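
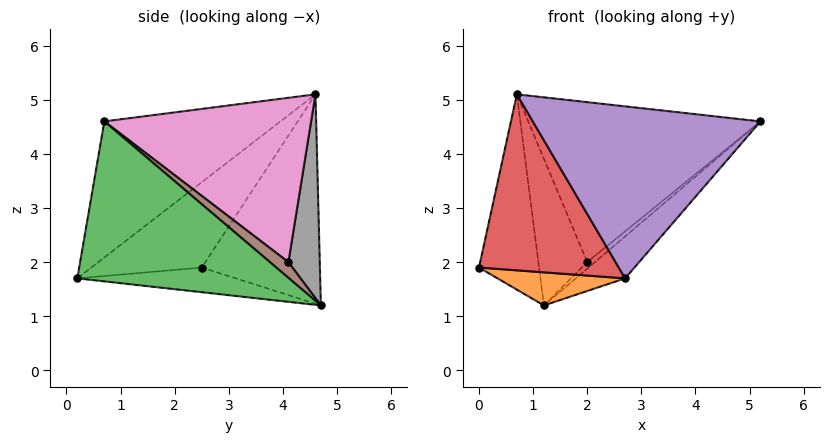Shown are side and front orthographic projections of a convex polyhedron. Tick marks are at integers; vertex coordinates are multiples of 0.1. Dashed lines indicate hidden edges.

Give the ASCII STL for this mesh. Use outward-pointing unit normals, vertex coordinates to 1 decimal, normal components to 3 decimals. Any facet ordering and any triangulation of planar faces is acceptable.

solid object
 facet normal -0.887 0.451 -0.102
  outer loop
   vertex 0.7 4.6 5.1
   vertex 1.2 4.7 1.2
   vertex 0.0 2.5 1.9
  endloop
 endfacet
 facet normal -0.226 -0.182 -0.957
  outer loop
   vertex 2.7 0.2 1.7
   vertex 0.0 2.5 1.9
   vertex 1.2 4.7 1.2
  endloop
 endfacet
 facet normal 0.732 0.171 -0.660
  outer loop
   vertex 2.7 0.2 1.7
   vertex 1.2 4.7 1.2
   vertex 5.2 0.7 4.6
  endloop
 endfacet
 facet normal -0.520 -0.658 0.545
  outer loop
   vertex 2.7 0.2 1.7
   vertex 0.7 4.6 5.1
   vertex 0.0 2.5 1.9
  endloop
 endfacet
 facet normal -0.510 -0.659 0.553
  outer loop
   vertex 2.7 0.2 1.7
   vertex 5.2 0.7 4.6
   vertex 0.7 4.6 5.1
  endloop
 endfacet
 facet normal 0.779 0.322 -0.537
  outer loop
   vertex 2.0 4.1 2.0
   vertex 5.2 0.7 4.6
   vertex 1.2 4.7 1.2
  endloop
 endfacet
 facet normal 0.657 0.738 0.156
  outer loop
   vertex 2.0 4.1 2.0
   vertex 0.7 4.6 5.1
   vertex 5.2 0.7 4.6
  endloop
 endfacet
 facet normal 0.538 0.838 0.090
  outer loop
   vertex 2.0 4.1 2.0
   vertex 1.2 4.7 1.2
   vertex 0.7 4.6 5.1
  endloop
 endfacet
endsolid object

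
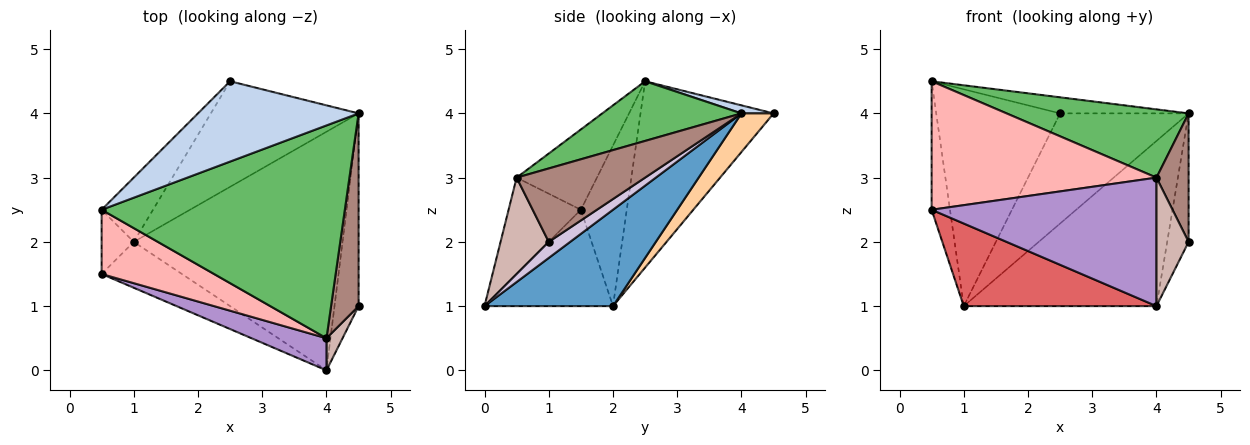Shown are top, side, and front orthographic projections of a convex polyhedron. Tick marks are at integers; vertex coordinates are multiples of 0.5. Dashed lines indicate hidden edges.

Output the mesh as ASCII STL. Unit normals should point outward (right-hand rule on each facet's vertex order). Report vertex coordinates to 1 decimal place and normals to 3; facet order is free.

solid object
 facet normal 0.355 0.532 -0.769
  outer loop
   vertex 1.0 2.0 1.0
   vertex 4.5 4.0 4.0
   vertex 4.0 0.0 1.0
  endloop
 endfacet
 facet normal 0.049 0.196 0.979
  outer loop
   vertex 2.5 4.5 4.0
   vertex 0.5 2.5 4.5
   vertex 4.5 4.0 4.0
  endloop
 endfacet
 facet normal -0.717 0.668 -0.198
  outer loop
   vertex 2.5 4.5 4.0
   vertex 1.0 2.0 1.0
   vertex 0.5 2.5 4.5
  endloop
 endfacet
 facet normal 0.178 0.711 -0.681
  outer loop
   vertex 2.5 4.5 4.0
   vertex 4.5 4.0 4.0
   vertex 1.0 2.0 1.0
  endloop
 endfacet
 facet normal 0.227 -0.297 0.927
  outer loop
   vertex 4.0 0.5 3.0
   vertex 4.5 4.0 4.0
   vertex 0.5 2.5 4.5
  endloop
 endfacet
 facet normal -0.913 0.365 -0.183
  outer loop
   vertex 0.5 1.5 2.5
   vertex 0.5 2.5 4.5
   vertex 1.0 2.0 1.0
  endloop
 endfacet
 facet normal -0.504 -0.755 -0.420
  outer loop
   vertex 0.5 1.5 2.5
   vertex 1.0 2.0 1.0
   vertex 4.0 0.0 1.0
  endloop
 endfacet
 facet normal -0.304 -0.852 0.426
  outer loop
   vertex 0.5 1.5 2.5
   vertex 4.0 0.5 3.0
   vertex 0.5 2.5 4.5
  endloop
 endfacet
 facet normal -0.298 -0.926 0.232
  outer loop
   vertex 0.5 1.5 2.5
   vertex 4.0 0.0 1.0
   vertex 4.0 0.5 3.0
  endloop
 endfacet
 facet normal 0.485 0.485 -0.728
  outer loop
   vertex 4.5 1.0 2.0
   vertex 4.0 0.0 1.0
   vertex 4.5 4.0 4.0
  endloop
 endfacet
 facet normal 0.912 -0.228 0.342
  outer loop
   vertex 4.5 1.0 2.0
   vertex 4.5 4.0 4.0
   vertex 4.0 0.5 3.0
  endloop
 endfacet
 facet normal 0.824 -0.549 0.137
  outer loop
   vertex 4.5 1.0 2.0
   vertex 4.0 0.5 3.0
   vertex 4.0 0.0 1.0
  endloop
 endfacet
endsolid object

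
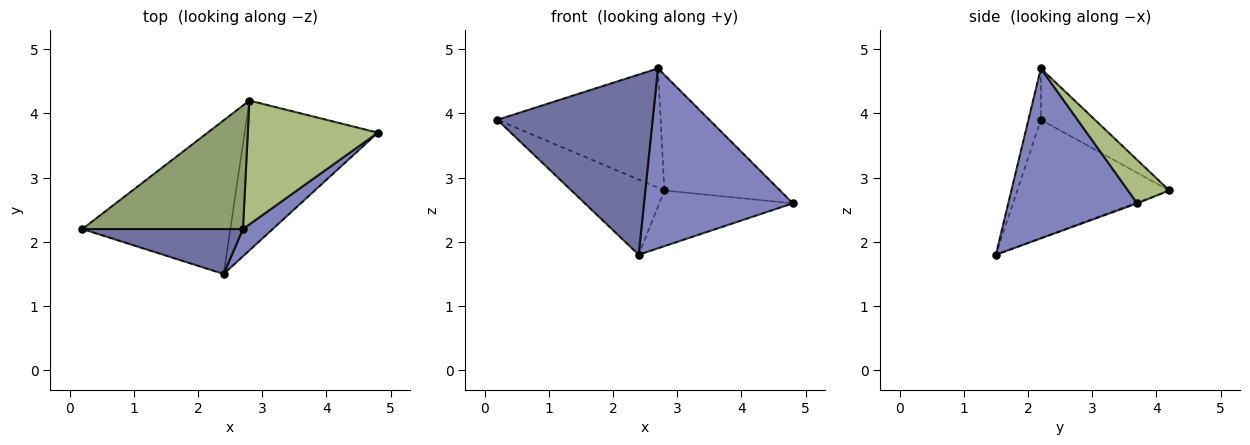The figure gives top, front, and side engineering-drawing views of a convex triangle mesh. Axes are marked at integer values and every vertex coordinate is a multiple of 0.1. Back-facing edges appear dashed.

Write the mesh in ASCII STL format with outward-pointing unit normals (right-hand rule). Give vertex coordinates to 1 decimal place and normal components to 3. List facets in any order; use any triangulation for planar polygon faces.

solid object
 facet normal -0.077 -0.967 0.241
  outer loop
   vertex 2.7 2.2 4.7
   vertex 0.2 2.2 3.9
   vertex 2.4 1.5 1.8
  endloop
 endfacet
 facet normal 0.650 -0.751 0.114
  outer loop
   vertex 2.7 2.2 4.7
   vertex 2.4 1.5 1.8
   vertex 4.8 3.7 2.6
  endloop
 endfacet
 facet normal -0.583 0.357 -0.730
  outer loop
   vertex 2.8 4.2 2.8
   vertex 2.4 1.5 1.8
   vertex 0.2 2.2 3.9
  endloop
 endfacet
 facet normal -0.007 0.348 -0.937
  outer loop
   vertex 2.8 4.2 2.8
   vertex 4.8 3.7 2.6
   vertex 2.4 1.5 1.8
  endloop
 endfacet
 facet normal -0.224 0.677 0.701
  outer loop
   vertex 2.8 4.2 2.8
   vertex 0.2 2.2 3.9
   vertex 2.7 2.2 4.7
  endloop
 endfacet
 facet normal 0.237 0.663 0.710
  outer loop
   vertex 2.8 4.2 2.8
   vertex 2.7 2.2 4.7
   vertex 4.8 3.7 2.6
  endloop
 endfacet
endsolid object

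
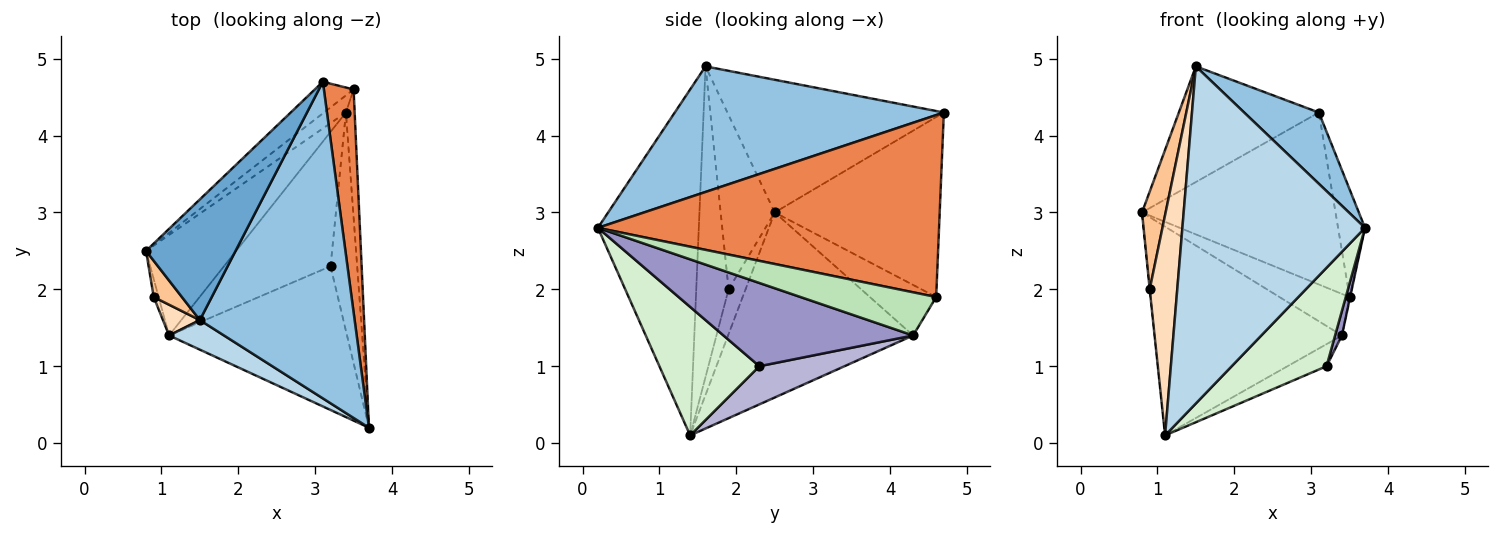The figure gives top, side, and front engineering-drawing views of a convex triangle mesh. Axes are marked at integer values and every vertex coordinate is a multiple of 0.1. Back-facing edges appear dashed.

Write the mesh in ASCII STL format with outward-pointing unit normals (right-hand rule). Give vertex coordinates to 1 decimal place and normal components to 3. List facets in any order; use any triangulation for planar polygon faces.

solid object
 facet normal -0.731 0.472 0.493
  outer loop
   vertex 1.5 1.6 4.9
   vertex 3.1 4.7 4.3
   vertex 0.8 2.5 3.0
  endloop
 endfacet
 facet normal 0.621 -0.172 0.765
  outer loop
   vertex 1.5 1.6 4.9
   vertex 3.7 0.2 2.8
   vertex 3.1 4.7 4.3
  endloop
 endfacet
 facet normal -0.482 -0.873 0.077
  outer loop
   vertex 1.5 1.6 4.9
   vertex 1.1 1.4 0.1
   vertex 3.7 0.2 2.8
  endloop
 endfacet
 facet normal -0.643 0.754 -0.138
  outer loop
   vertex 3.5 4.6 1.9
   vertex 0.8 2.5 3.0
   vertex 3.1 4.7 4.3
  endloop
 endfacet
 facet normal 0.984 0.078 0.161
  outer loop
   vertex 3.5 4.6 1.9
   vertex 3.1 4.7 4.3
   vertex 3.7 0.2 2.8
  endloop
 endfacet
 facet normal -0.994 0.016 -0.109
  outer loop
   vertex 0.9 1.9 2.0
   vertex 0.8 2.5 3.0
   vertex 1.1 1.4 0.1
  endloop
 endfacet
 facet normal -0.907 -0.396 0.147
  outer loop
   vertex 0.9 1.9 2.0
   vertex 1.5 1.6 4.9
   vertex 0.8 2.5 3.0
  endloop
 endfacet
 facet normal -0.758 -0.646 0.090
  outer loop
   vertex 0.9 1.9 2.0
   vertex 1.1 1.4 0.1
   vertex 1.5 1.6 4.9
  endloop
 endfacet
 facet normal -0.665 0.673 -0.324
  outer loop
   vertex 3.4 4.3 1.4
   vertex 1.1 1.4 0.1
   vertex 0.8 2.5 3.0
  endloop
 endfacet
 facet normal -0.658 0.696 -0.286
  outer loop
   vertex 3.4 4.3 1.4
   vertex 0.8 2.5 3.0
   vertex 3.5 4.6 1.9
  endloop
 endfacet
 facet normal 0.980 0.004 -0.198
  outer loop
   vertex 3.4 4.3 1.4
   vertex 3.5 4.6 1.9
   vertex 3.7 0.2 2.8
  endloop
 endfacet
 facet normal 0.512 -0.486 -0.709
  outer loop
   vertex 3.2 2.3 1.0
   vertex 3.7 0.2 2.8
   vertex 1.1 1.4 0.1
  endloop
 endfacet
 facet normal 0.952 -0.034 -0.304
  outer loop
   vertex 3.2 2.3 1.0
   vertex 3.4 4.3 1.4
   vertex 3.7 0.2 2.8
  endloop
 endfacet
 facet normal 0.333 0.153 -0.930
  outer loop
   vertex 3.2 2.3 1.0
   vertex 1.1 1.4 0.1
   vertex 3.4 4.3 1.4
  endloop
 endfacet
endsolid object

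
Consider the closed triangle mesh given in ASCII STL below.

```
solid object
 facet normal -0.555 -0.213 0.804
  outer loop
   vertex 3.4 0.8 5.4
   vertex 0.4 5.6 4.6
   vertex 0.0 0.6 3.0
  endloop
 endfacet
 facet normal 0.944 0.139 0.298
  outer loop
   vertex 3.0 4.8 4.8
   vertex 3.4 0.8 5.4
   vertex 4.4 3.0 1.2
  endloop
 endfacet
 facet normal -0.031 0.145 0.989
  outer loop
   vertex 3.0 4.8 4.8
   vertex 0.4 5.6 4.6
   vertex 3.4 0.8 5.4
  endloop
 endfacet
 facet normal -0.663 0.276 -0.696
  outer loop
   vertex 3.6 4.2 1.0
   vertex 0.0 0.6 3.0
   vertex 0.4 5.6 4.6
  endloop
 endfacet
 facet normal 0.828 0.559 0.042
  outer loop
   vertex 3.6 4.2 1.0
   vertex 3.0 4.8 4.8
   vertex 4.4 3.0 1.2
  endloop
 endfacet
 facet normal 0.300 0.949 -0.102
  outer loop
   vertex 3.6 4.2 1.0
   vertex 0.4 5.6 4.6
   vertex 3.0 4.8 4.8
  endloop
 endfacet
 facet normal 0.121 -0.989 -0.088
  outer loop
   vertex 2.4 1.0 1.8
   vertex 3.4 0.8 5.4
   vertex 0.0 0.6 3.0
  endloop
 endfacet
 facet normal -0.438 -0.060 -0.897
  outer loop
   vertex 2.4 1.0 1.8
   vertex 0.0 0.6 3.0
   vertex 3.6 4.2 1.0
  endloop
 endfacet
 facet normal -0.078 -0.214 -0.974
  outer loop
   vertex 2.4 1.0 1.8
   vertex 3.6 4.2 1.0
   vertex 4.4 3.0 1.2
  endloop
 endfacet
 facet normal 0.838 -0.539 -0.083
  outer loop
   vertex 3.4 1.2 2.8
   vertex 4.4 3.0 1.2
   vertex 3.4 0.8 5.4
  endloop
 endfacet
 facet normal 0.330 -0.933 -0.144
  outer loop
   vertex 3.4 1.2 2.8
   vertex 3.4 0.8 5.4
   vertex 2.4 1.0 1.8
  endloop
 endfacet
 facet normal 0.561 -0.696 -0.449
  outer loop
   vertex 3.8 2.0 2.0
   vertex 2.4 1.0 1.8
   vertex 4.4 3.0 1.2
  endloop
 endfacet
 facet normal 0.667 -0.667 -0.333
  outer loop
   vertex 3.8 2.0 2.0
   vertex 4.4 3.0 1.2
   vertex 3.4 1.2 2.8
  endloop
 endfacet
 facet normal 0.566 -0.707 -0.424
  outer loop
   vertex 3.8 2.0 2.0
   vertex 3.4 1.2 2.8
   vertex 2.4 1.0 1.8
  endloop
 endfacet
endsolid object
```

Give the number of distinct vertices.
9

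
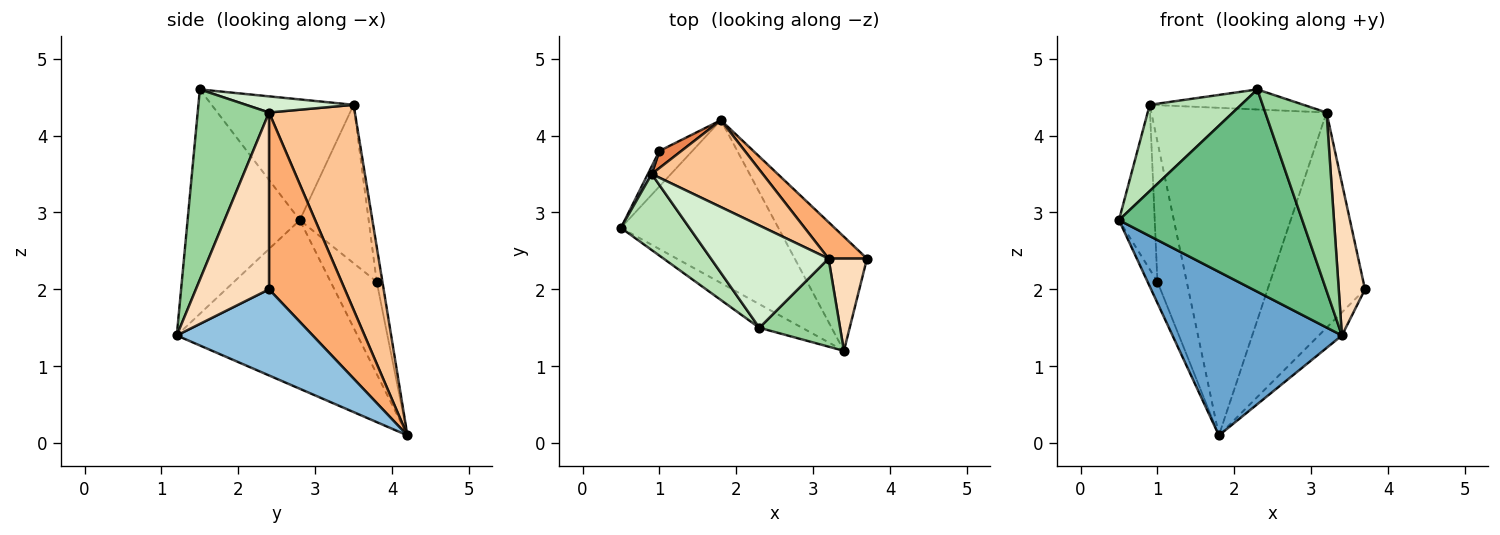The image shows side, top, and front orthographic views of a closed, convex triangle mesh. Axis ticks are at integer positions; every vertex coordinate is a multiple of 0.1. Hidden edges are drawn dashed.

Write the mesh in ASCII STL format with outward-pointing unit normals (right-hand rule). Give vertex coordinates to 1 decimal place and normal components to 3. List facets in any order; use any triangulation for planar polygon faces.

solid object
 facet normal -0.603 -0.565 -0.563
  outer loop
   vertex 3.4 1.2 1.4
   vertex 0.5 2.8 2.9
   vertex 1.8 4.2 0.1
  endloop
 endfacet
 facet normal 0.760 0.129 -0.638
  outer loop
   vertex 3.4 1.2 1.4
   vertex 1.8 4.2 0.1
   vertex 3.7 2.4 2.0
  endloop
 endfacet
 facet normal -0.923 0.198 -0.330
  outer loop
   vertex 1.0 3.8 2.1
   vertex 1.8 4.2 0.1
   vertex 0.5 2.8 2.9
  endloop
 endfacet
 facet normal -0.887 0.461 0.022
  outer loop
   vertex 1.0 3.8 2.1
   vertex 0.5 2.8 2.9
   vertex 0.9 3.5 4.4
  endloop
 endfacet
 facet normal -0.190 0.975 0.119
  outer loop
   vertex 1.0 3.8 2.1
   vertex 0.9 3.5 4.4
   vertex 1.8 4.2 0.1
  endloop
 endfacet
 facet normal 0.609 0.782 0.132
  outer loop
   vertex 3.2 2.4 4.3
   vertex 3.7 2.4 2.0
   vertex 1.8 4.2 0.1
  endloop
 endfacet
 facet normal 0.428 0.874 0.232
  outer loop
   vertex 3.2 2.4 4.3
   vertex 1.8 4.2 0.1
   vertex 0.9 3.5 4.4
  endloop
 endfacet
 facet normal 0.922 -0.331 0.200
  outer loop
   vertex 3.2 2.4 4.3
   vertex 3.4 1.2 1.4
   vertex 3.7 2.4 2.0
  endloop
 endfacet
 facet normal -0.519 -0.849 -0.099
  outer loop
   vertex 2.3 1.5 4.6
   vertex 0.5 2.8 2.9
   vertex 3.4 1.2 1.4
  endloop
 endfacet
 facet normal 0.722 -0.620 0.306
  outer loop
   vertex 2.3 1.5 4.6
   vertex 3.4 1.2 1.4
   vertex 3.2 2.4 4.3
  endloop
 endfacet
 facet normal -0.759 -0.488 0.430
  outer loop
   vertex 2.3 1.5 4.6
   vertex 0.9 3.5 4.4
   vertex 0.5 2.8 2.9
  endloop
 endfacet
 facet normal 0.133 0.191 0.973
  outer loop
   vertex 2.3 1.5 4.6
   vertex 3.2 2.4 4.3
   vertex 0.9 3.5 4.4
  endloop
 endfacet
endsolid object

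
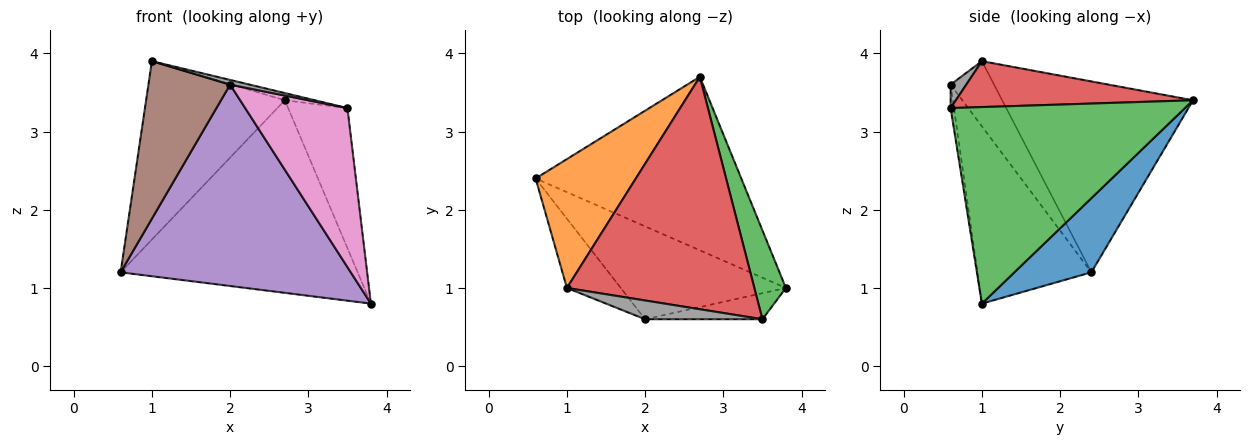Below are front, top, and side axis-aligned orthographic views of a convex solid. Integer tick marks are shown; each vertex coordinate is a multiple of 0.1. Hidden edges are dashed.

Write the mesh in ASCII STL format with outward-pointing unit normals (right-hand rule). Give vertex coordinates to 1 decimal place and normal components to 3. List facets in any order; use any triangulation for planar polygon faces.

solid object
 facet normal 0.235 0.722 -0.651
  outer loop
   vertex 2.7 3.7 3.4
   vertex 3.8 1.0 0.8
   vertex 0.6 2.4 1.2
  endloop
 endfacet
 facet normal -0.745 0.541 0.391
  outer loop
   vertex 1.0 1.0 3.9
   vertex 2.7 3.7 3.4
   vertex 0.6 2.4 1.2
  endloop
 endfacet
 facet normal 0.958 0.242 0.154
  outer loop
   vertex 3.5 0.6 3.3
   vertex 3.8 1.0 0.8
   vertex 2.7 3.7 3.4
  endloop
 endfacet
 facet normal 0.238 0.030 0.971
  outer loop
   vertex 3.5 0.6 3.3
   vertex 2.7 3.7 3.4
   vertex 1.0 1.0 3.9
  endloop
 endfacet
 facet normal -0.410 -0.828 -0.382
  outer loop
   vertex 2.0 0.6 3.6
   vertex 0.6 2.4 1.2
   vertex 3.8 1.0 0.8
  endloop
 endfacet
 facet normal -0.438 -0.823 -0.362
  outer loop
   vertex 2.0 0.6 3.6
   vertex 1.0 1.0 3.9
   vertex 0.6 2.4 1.2
  endloop
 endfacet
 facet normal -0.032 -0.986 -0.162
  outer loop
   vertex 2.0 0.6 3.6
   vertex 3.8 1.0 0.8
   vertex 3.5 0.6 3.3
  endloop
 endfacet
 facet normal 0.190 -0.238 0.952
  outer loop
   vertex 2.0 0.6 3.6
   vertex 3.5 0.6 3.3
   vertex 1.0 1.0 3.9
  endloop
 endfacet
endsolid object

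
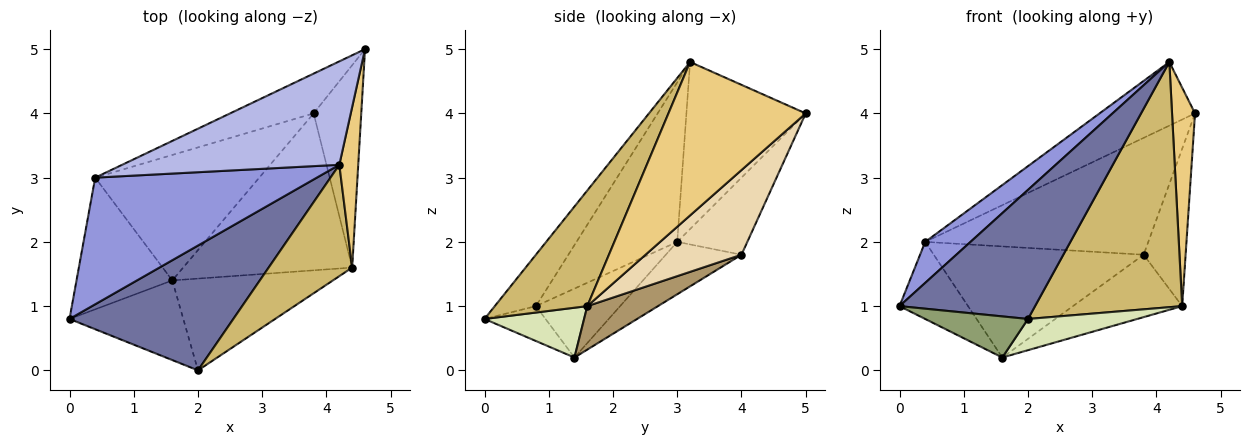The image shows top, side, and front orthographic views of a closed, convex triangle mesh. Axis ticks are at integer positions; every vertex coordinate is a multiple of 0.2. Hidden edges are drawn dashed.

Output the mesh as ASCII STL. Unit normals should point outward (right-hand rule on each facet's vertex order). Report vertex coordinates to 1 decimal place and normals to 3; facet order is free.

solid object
 facet normal -0.213 -0.702 0.679
  outer loop
   vertex 4.2 3.2 4.8
   vertex 0.0 0.8 1.0
   vertex 2.0 0.0 0.8
  endloop
 endfacet
 facet normal -0.285 0.907 -0.309
  outer loop
   vertex 0.4 3.0 2.0
   vertex 4.6 5.0 4.0
   vertex 3.8 4.0 1.8
  endloop
 endfacet
 facet normal -0.565 -0.254 0.785
  outer loop
   vertex 0.4 3.0 2.0
   vertex 0.0 0.8 1.0
   vertex 4.2 3.2 4.8
  endloop
 endfacet
 facet normal -0.548 0.438 0.712
  outer loop
   vertex 0.4 3.0 2.0
   vertex 4.2 3.2 4.8
   vertex 4.6 5.0 4.0
  endloop
 endfacet
 facet normal -0.263 -0.443 -0.857
  outer loop
   vertex 1.6 1.4 0.2
   vertex 2.0 0.0 0.8
   vertex 0.0 0.8 1.0
  endloop
 endfacet
 facet normal -0.528 0.429 -0.733
  outer loop
   vertex 1.6 1.4 0.2
   vertex 0.0 0.8 1.0
   vertex 0.4 3.0 2.0
  endloop
 endfacet
 facet normal -0.232 0.645 -0.728
  outer loop
   vertex 1.6 1.4 0.2
   vertex 0.4 3.0 2.0
   vertex 3.8 4.0 1.8
  endloop
 endfacet
 facet normal 0.282 -0.309 -0.908
  outer loop
   vertex 4.4 1.6 1.0
   vertex 2.0 0.0 0.8
   vertex 1.6 1.4 0.2
  endloop
 endfacet
 facet normal 0.233 0.359 -0.904
  outer loop
   vertex 4.4 1.6 1.0
   vertex 1.6 1.4 0.2
   vertex 3.8 4.0 1.8
  endloop
 endfacet
 facet normal 0.497 -0.790 0.359
  outer loop
   vertex 4.4 1.6 1.0
   vertex 4.2 3.2 4.8
   vertex 2.0 0.0 0.8
  endloop
 endfacet
 facet normal 0.979 -0.164 0.121
  outer loop
   vertex 4.4 1.6 1.0
   vertex 4.6 5.0 4.0
   vertex 4.2 3.2 4.8
  endloop
 endfacet
 facet normal 0.814 0.356 -0.458
  outer loop
   vertex 4.4 1.6 1.0
   vertex 3.8 4.0 1.8
   vertex 4.6 5.0 4.0
  endloop
 endfacet
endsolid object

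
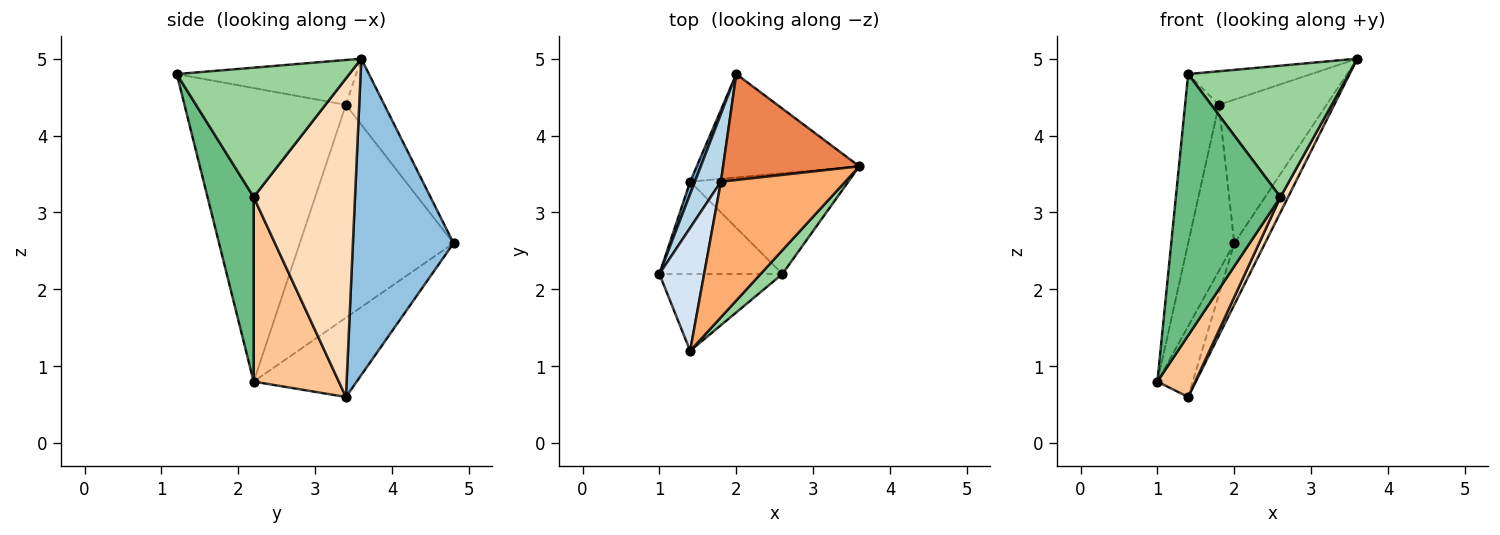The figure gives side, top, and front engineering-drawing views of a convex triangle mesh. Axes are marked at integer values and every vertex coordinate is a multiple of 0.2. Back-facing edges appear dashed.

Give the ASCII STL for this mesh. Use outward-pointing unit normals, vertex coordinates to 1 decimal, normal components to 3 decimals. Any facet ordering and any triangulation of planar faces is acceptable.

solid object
 facet normal -0.944 0.324 0.056
  outer loop
   vertex 1.4 3.4 0.6
   vertex 1.0 2.2 0.8
   vertex 2.0 4.8 2.6
  endloop
 endfacet
 facet normal 0.858 0.262 -0.441
  outer loop
   vertex 1.4 3.4 0.6
   vertex 2.0 4.8 2.6
   vertex 3.6 3.6 5.0
  endloop
 endfacet
 facet normal -0.951 0.285 0.116
  outer loop
   vertex 1.8 3.4 4.4
   vertex 2.0 4.8 2.6
   vertex 1.0 2.2 0.8
  endloop
 endfacet
 facet normal -0.968 0.203 0.148
  outer loop
   vertex 1.8 3.4 4.4
   vertex 1.0 2.2 0.8
   vertex 1.4 1.2 4.8
  endloop
 endfacet
 facet normal -0.276 0.773 0.571
  outer loop
   vertex 1.8 3.4 4.4
   vertex 3.6 3.6 5.0
   vertex 2.0 4.8 2.6
  endloop
 endfacet
 facet normal -0.331 0.227 0.916
  outer loop
   vertex 1.8 3.4 4.4
   vertex 1.4 1.2 4.8
   vertex 3.6 3.6 5.0
  endloop
 endfacet
 facet normal 0.780 -0.347 -0.520
  outer loop
   vertex 2.6 2.2 3.2
   vertex 1.0 2.2 0.8
   vertex 1.4 3.4 0.6
  endloop
 endfacet
 facet normal 0.894 -0.068 -0.444
  outer loop
   vertex 2.6 2.2 3.2
   vertex 1.4 3.4 0.6
   vertex 3.6 3.6 5.0
  endloop
 endfacet
 facet normal 0.390 -0.883 -0.260
  outer loop
   vertex 2.6 2.2 3.2
   vertex 1.4 1.2 4.8
   vertex 1.0 2.2 0.8
  endloop
 endfacet
 facet normal 0.727 -0.676 0.122
  outer loop
   vertex 2.6 2.2 3.2
   vertex 3.6 3.6 5.0
   vertex 1.4 1.2 4.8
  endloop
 endfacet
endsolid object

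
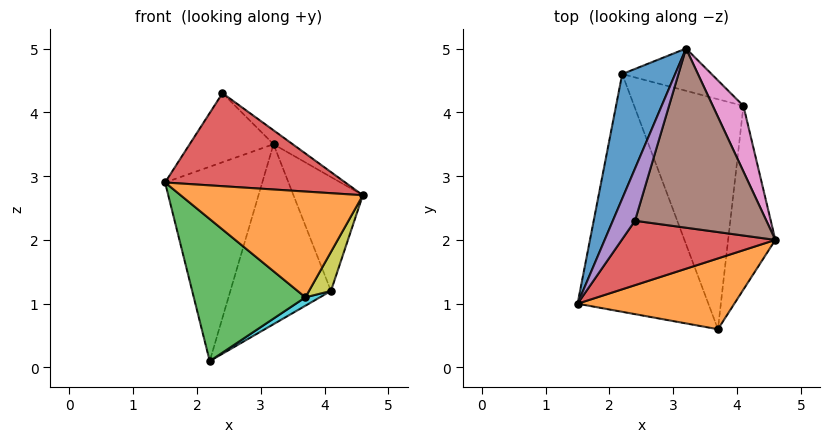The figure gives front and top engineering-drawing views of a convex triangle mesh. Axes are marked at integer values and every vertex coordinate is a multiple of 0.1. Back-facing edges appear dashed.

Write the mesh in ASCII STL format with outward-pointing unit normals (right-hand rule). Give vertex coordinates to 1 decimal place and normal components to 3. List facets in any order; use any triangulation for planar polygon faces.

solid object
 facet normal -0.908 0.352 0.226
  outer loop
   vertex 2.2 4.6 0.1
   vertex 1.5 1.0 2.9
   vertex 3.2 5.0 3.5
  endloop
 endfacet
 facet normal 0.291 -0.795 0.532
  outer loop
   vertex 3.7 0.6 1.1
   vertex 4.6 2.0 2.7
   vertex 1.5 1.0 2.9
  endloop
 endfacet
 facet normal -0.623 -0.401 -0.672
  outer loop
   vertex 3.7 0.6 1.1
   vertex 1.5 1.0 2.9
   vertex 2.2 4.6 0.1
  endloop
 endfacet
 facet normal 0.289 -0.787 0.545
  outer loop
   vertex 2.4 2.3 4.3
   vertex 1.5 1.0 2.9
   vertex 4.6 2.0 2.7
  endloop
 endfacet
 facet normal -0.902 0.344 0.260
  outer loop
   vertex 2.4 2.3 4.3
   vertex 3.2 5.0 3.5
   vertex 1.5 1.0 2.9
  endloop
 endfacet
 facet normal 0.593 0.062 0.803
  outer loop
   vertex 2.4 2.3 4.3
   vertex 4.6 2.0 2.7
   vertex 3.2 5.0 3.5
  endloop
 endfacet
 facet normal 0.906 0.367 0.211
  outer loop
   vertex 4.1 4.1 1.2
   vertex 3.2 5.0 3.5
   vertex 4.6 2.0 2.7
  endloop
 endfacet
 facet normal 0.362 0.907 -0.213
  outer loop
   vertex 4.1 4.1 1.2
   vertex 2.2 4.6 0.1
   vertex 3.2 5.0 3.5
  endloop
 endfacet
 facet normal 0.900 -0.091 -0.427
  outer loop
   vertex 4.1 4.1 1.2
   vertex 4.6 2.0 2.7
   vertex 3.7 0.6 1.1
  endloop
 endfacet
 facet normal 0.495 -0.032 -0.869
  outer loop
   vertex 4.1 4.1 1.2
   vertex 3.7 0.6 1.1
   vertex 2.2 4.6 0.1
  endloop
 endfacet
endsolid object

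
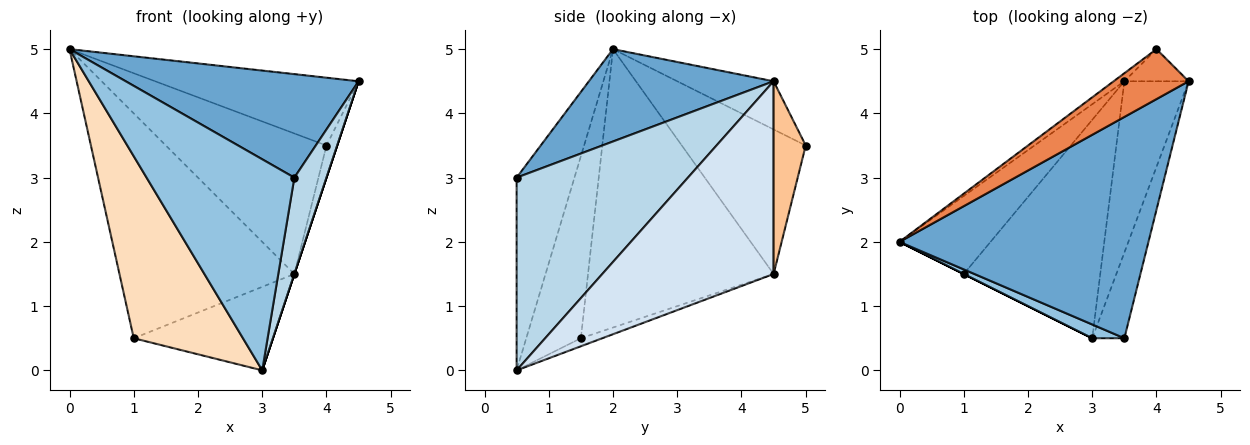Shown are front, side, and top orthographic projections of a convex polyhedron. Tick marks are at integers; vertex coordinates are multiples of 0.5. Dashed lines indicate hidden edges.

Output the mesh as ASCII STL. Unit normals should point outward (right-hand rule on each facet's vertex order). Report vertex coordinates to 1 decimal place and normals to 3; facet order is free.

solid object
 facet normal 0.319 -0.402 0.859
  outer loop
   vertex 3.5 0.5 3.0
   vertex 4.5 4.5 4.5
   vertex 0.0 2.0 5.0
  endloop
 endfacet
 facet normal -0.364 -0.930 0.061
  outer loop
   vertex 3.0 0.5 0.0
   vertex 3.5 0.5 3.0
   vertex 0.0 2.0 5.0
  endloop
 endfacet
 facet normal 0.970 -0.182 -0.162
  outer loop
   vertex 3.0 0.5 0.0
   vertex 4.5 4.5 4.5
   vertex 3.5 0.5 3.0
  endloop
 endfacet
 facet normal 0.949 0.000 -0.316
  outer loop
   vertex 3.5 4.5 1.5
   vertex 4.5 4.5 4.5
   vertex 3.0 0.5 0.0
  endloop
 endfacet
 facet normal -0.356 0.752 0.554
  outer loop
   vertex 4.0 5.0 3.5
   vertex 0.0 2.0 5.0
   vertex 4.5 4.5 4.5
  endloop
 endfacet
 facet normal -0.610 0.791 -0.045
  outer loop
   vertex 4.0 5.0 3.5
   vertex 3.5 4.5 1.5
   vertex 0.0 2.0 5.0
  endloop
 endfacet
 facet normal 0.905 0.302 -0.302
  outer loop
   vertex 4.0 5.0 3.5
   vertex 4.5 4.5 4.5
   vertex 3.5 4.5 1.5
  endloop
 endfacet
 facet normal -0.447 -0.894 0.000
  outer loop
   vertex 1.0 1.5 0.5
   vertex 3.0 0.5 0.0
   vertex 0.0 2.0 5.0
  endloop
 endfacet
 facet normal -0.708 0.667 -0.231
  outer loop
   vertex 1.0 1.5 0.5
   vertex 0.0 2.0 5.0
   vertex 3.5 4.5 1.5
  endloop
 endfacet
 facet normal -0.055 0.357 -0.933
  outer loop
   vertex 1.0 1.5 0.5
   vertex 3.5 4.5 1.5
   vertex 3.0 0.5 0.0
  endloop
 endfacet
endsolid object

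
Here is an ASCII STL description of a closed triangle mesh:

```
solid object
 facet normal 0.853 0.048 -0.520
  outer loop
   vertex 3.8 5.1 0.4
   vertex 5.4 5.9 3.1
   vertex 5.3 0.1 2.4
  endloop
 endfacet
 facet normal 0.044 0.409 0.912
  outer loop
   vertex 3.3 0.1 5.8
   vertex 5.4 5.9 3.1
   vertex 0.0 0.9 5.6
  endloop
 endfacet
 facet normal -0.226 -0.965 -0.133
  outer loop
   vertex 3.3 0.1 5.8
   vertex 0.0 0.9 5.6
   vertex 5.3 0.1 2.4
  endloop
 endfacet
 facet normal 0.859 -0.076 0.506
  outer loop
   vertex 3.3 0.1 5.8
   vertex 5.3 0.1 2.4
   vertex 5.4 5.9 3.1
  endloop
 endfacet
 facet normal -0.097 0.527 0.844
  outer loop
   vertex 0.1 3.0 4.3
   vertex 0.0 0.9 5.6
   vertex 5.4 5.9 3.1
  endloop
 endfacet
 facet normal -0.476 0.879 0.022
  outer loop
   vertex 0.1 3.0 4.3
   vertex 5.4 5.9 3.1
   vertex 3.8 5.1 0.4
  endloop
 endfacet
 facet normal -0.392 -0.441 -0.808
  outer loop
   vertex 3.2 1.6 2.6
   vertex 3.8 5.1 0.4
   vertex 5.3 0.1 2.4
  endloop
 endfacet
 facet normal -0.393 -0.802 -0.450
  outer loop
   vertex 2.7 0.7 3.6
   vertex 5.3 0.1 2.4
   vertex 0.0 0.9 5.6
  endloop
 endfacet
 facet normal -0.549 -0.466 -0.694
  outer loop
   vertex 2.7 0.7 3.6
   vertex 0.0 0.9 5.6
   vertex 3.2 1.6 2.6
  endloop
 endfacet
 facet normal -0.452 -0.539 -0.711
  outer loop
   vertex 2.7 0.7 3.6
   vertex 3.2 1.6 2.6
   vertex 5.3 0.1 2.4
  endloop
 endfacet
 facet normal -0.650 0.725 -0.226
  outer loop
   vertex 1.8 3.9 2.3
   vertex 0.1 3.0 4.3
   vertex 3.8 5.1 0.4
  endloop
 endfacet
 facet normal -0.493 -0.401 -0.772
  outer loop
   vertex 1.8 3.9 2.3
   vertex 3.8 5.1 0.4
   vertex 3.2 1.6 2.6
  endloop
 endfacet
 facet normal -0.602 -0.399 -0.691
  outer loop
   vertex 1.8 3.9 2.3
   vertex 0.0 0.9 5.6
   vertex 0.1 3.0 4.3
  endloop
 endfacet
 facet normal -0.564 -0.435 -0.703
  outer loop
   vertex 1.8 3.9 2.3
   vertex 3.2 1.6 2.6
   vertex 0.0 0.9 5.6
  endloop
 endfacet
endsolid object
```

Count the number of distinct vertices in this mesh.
9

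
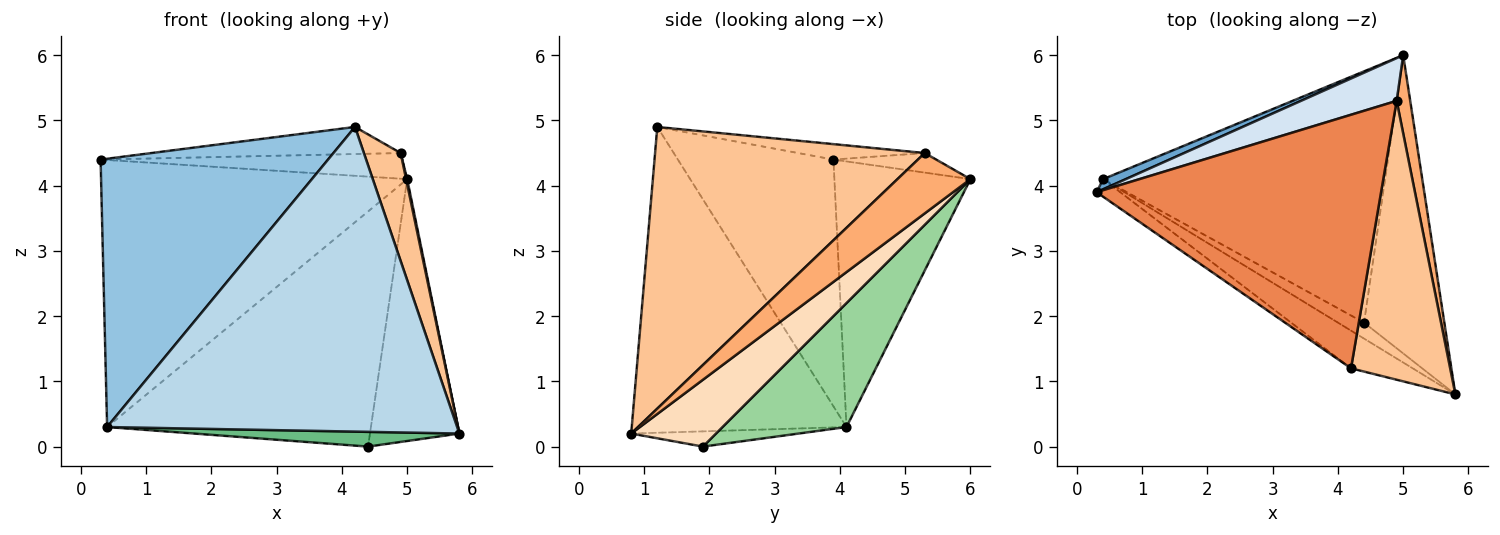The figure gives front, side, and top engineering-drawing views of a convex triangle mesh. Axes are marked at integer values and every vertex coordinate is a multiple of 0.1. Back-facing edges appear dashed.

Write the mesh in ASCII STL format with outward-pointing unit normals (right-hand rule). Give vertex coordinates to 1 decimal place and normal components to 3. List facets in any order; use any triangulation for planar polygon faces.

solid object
 facet normal -0.406 0.913 0.035
  outer loop
   vertex 0.4 4.1 0.3
   vertex 0.3 3.9 4.4
   vertex 5.0 6.0 4.1
  endloop
 endfacet
 facet normal -0.564 -0.824 -0.054
  outer loop
   vertex 0.4 4.1 0.3
   vertex 4.2 1.2 4.9
   vertex 0.3 3.9 4.4
  endloop
 endfacet
 facet normal -0.520 -0.848 -0.105
  outer loop
   vertex 0.4 4.1 0.3
   vertex 5.8 0.8 0.2
   vertex 4.2 1.2 4.9
  endloop
 endfacet
 facet normal -0.173 0.507 0.844
  outer loop
   vertex 4.9 5.3 4.5
   vertex 5.0 6.0 4.1
   vertex 0.3 3.9 4.4
  endloop
 endfacet
 facet normal -0.054 0.106 0.993
  outer loop
   vertex 4.9 5.3 4.5
   vertex 0.3 3.9 4.4
   vertex 4.2 1.2 4.9
  endloop
 endfacet
 facet normal 0.976 -0.014 0.219
  outer loop
   vertex 4.9 5.3 4.5
   vertex 5.8 0.8 0.2
   vertex 5.0 6.0 4.1
  endloop
 endfacet
 facet normal 0.936 -0.128 0.329
  outer loop
   vertex 4.9 5.3 4.5
   vertex 4.2 1.2 4.9
   vertex 5.8 0.8 0.2
  endloop
 endfacet
 facet normal 0.530 0.559 -0.637
  outer loop
   vertex 4.4 1.9 0.0
   vertex 5.0 6.0 4.1
   vertex 5.8 0.8 0.2
  endloop
 endfacet
 facet normal -0.394 -0.624 -0.675
  outer loop
   vertex 4.4 1.9 0.0
   vertex 5.8 0.8 0.2
   vertex 0.4 4.1 0.3
  endloop
 endfacet
 facet normal 0.306 0.651 -0.695
  outer loop
   vertex 4.4 1.9 0.0
   vertex 0.4 4.1 0.3
   vertex 5.0 6.0 4.1
  endloop
 endfacet
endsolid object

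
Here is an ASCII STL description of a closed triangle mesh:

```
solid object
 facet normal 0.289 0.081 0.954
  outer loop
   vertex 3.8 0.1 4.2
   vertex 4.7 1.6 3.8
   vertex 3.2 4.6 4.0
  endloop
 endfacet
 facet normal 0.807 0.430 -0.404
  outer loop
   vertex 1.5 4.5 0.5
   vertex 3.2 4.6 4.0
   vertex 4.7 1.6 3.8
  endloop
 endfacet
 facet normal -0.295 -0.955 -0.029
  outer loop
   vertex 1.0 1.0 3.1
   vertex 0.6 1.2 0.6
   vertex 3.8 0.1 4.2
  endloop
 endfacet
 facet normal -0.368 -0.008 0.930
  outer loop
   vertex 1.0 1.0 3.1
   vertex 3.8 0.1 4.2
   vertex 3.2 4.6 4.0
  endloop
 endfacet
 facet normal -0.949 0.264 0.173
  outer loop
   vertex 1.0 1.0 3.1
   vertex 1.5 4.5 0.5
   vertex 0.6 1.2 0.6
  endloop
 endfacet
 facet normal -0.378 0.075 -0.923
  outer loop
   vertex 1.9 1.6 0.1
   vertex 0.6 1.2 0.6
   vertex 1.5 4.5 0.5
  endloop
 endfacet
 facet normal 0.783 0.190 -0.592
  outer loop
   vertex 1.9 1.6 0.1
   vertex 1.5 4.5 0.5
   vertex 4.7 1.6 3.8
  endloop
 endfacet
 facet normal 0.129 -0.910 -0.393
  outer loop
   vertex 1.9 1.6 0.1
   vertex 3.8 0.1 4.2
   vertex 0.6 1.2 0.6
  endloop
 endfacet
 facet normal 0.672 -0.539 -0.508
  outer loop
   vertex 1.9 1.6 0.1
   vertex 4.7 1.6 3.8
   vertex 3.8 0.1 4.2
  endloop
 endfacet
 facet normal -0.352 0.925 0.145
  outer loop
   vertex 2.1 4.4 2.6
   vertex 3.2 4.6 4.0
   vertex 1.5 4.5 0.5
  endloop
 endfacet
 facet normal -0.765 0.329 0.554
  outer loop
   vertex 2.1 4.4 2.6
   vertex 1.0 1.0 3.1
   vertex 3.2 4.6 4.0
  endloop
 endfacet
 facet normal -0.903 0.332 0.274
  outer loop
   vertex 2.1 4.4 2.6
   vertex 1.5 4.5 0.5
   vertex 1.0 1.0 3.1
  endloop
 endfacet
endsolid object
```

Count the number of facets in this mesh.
12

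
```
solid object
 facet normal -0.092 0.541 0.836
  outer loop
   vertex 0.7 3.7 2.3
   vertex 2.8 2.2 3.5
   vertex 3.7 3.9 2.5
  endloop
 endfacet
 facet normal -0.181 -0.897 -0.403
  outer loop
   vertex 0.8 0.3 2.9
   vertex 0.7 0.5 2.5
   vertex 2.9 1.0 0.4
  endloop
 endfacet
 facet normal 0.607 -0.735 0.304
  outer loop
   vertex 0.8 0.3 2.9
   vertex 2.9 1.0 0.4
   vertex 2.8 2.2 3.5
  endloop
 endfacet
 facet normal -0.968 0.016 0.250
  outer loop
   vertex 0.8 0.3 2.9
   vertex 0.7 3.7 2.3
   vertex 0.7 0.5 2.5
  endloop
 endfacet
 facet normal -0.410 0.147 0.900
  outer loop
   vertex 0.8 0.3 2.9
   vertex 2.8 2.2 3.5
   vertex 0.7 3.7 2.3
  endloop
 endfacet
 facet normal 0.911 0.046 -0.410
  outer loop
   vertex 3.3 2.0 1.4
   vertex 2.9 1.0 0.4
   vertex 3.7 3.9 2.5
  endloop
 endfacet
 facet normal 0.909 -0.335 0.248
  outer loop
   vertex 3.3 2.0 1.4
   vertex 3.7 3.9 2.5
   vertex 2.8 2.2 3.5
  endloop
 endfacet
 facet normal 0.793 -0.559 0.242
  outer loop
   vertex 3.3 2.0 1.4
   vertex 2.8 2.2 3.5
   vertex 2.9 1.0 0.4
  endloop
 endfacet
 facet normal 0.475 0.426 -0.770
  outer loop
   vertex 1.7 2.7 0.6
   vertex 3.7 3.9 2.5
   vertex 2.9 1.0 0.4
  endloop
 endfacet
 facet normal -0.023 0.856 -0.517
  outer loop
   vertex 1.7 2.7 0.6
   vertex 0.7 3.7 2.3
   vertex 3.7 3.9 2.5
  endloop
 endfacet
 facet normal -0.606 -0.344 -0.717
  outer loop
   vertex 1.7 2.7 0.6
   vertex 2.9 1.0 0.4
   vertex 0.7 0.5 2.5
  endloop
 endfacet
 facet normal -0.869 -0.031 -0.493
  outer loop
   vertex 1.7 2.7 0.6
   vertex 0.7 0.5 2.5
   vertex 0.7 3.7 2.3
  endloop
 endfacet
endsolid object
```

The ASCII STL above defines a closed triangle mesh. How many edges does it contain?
18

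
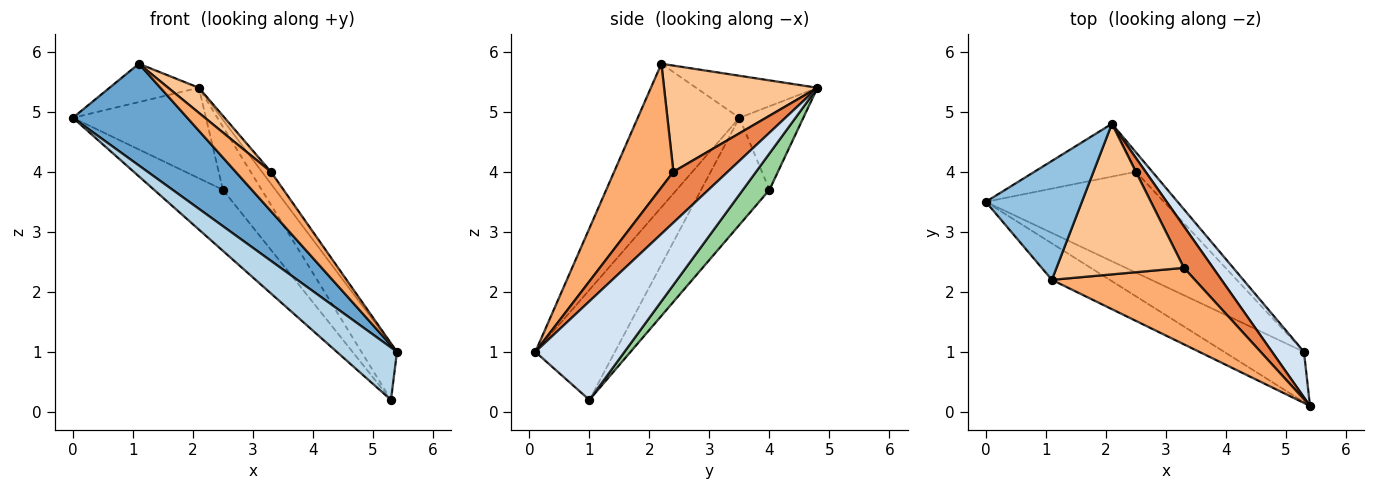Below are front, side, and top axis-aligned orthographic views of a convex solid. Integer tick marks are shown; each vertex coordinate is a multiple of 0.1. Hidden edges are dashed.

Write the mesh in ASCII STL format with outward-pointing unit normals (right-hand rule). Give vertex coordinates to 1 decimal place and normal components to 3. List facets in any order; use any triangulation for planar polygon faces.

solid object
 facet normal -0.642 -0.722 -0.259
  outer loop
   vertex 1.1 2.2 5.8
   vertex 0.0 3.5 4.9
   vertex 5.4 0.1 1.0
  endloop
 endfacet
 facet normal -0.384 0.283 0.879
  outer loop
   vertex 1.1 2.2 5.8
   vertex 2.1 4.8 5.4
   vertex 0.0 3.5 4.9
  endloop
 endfacet
 facet normal -0.690 -0.522 -0.501
  outer loop
   vertex 5.3 1.0 0.2
   vertex 5.4 0.1 1.0
   vertex 0.0 3.5 4.9
  endloop
 endfacet
 facet normal 0.889 0.355 0.288
  outer loop
   vertex 5.3 1.0 0.2
   vertex 2.1 4.8 5.4
   vertex 5.4 0.1 1.0
  endloop
 endfacet
 facet normal 0.859 0.142 0.492
  outer loop
   vertex 3.3 2.4 4.0
   vertex 5.4 0.1 1.0
   vertex 2.1 4.8 5.4
  endloop
 endfacet
 facet normal 0.610 -0.363 0.705
  outer loop
   vertex 3.3 2.4 4.0
   vertex 1.1 2.2 5.8
   vertex 5.4 0.1 1.0
  endloop
 endfacet
 facet normal 0.635 -0.127 0.762
  outer loop
   vertex 3.3 2.4 4.0
   vertex 2.1 4.8 5.4
   vertex 1.1 2.2 5.8
  endloop
 endfacet
 facet normal -0.383 0.798 -0.466
  outer loop
   vertex 2.5 4.0 3.7
   vertex 0.0 3.5 4.9
   vertex 2.1 4.8 5.4
  endloop
 endfacet
 facet normal -0.457 0.461 -0.761
  outer loop
   vertex 2.5 4.0 3.7
   vertex 5.3 1.0 0.2
   vertex 0.0 3.5 4.9
  endloop
 endfacet
 facet normal 0.547 0.800 -0.247
  outer loop
   vertex 2.5 4.0 3.7
   vertex 2.1 4.8 5.4
   vertex 5.3 1.0 0.2
  endloop
 endfacet
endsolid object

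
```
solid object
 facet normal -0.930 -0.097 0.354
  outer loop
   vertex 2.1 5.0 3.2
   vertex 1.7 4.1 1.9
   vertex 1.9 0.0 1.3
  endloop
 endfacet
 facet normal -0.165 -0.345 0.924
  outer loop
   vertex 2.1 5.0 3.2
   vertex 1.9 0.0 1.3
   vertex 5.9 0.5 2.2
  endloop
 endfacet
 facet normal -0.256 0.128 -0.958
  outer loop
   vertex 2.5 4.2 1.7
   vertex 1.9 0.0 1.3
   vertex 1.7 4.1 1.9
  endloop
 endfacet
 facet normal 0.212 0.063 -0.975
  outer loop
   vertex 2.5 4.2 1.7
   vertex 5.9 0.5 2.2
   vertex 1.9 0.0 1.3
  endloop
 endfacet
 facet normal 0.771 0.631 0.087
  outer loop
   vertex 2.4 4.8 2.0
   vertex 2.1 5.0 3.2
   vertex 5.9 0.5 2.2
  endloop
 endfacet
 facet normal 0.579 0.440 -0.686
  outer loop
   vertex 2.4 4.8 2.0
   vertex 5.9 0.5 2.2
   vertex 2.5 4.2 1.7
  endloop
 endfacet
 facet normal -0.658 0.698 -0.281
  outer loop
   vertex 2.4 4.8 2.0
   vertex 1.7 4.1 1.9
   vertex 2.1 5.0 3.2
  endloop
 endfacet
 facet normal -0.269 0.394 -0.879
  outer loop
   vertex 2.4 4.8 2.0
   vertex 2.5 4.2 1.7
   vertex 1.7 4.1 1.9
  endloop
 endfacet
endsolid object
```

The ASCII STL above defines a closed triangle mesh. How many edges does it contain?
12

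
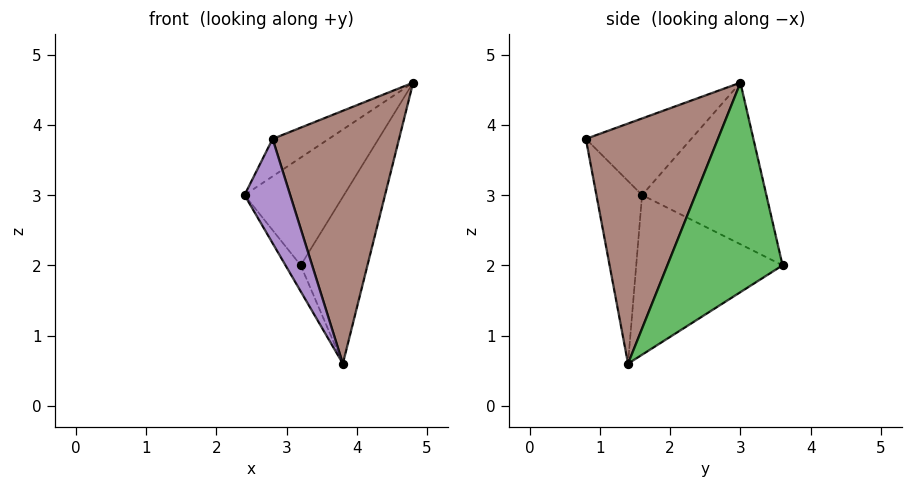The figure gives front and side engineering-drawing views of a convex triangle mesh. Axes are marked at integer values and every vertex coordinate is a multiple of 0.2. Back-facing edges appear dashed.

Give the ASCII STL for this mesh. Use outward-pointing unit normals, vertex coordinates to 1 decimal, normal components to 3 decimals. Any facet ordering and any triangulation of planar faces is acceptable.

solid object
 facet normal -0.662 0.530 0.530
  outer loop
   vertex 3.2 3.6 2.0
   vertex 2.4 1.6 3.0
   vertex 4.8 3.0 4.6
  endloop
 endfacet
 facet normal -0.857 0.089 -0.507
  outer loop
   vertex 3.8 1.4 0.6
   vertex 2.4 1.6 3.0
   vertex 3.2 3.6 2.0
  endloop
 endfacet
 facet normal 0.799 0.463 -0.385
  outer loop
   vertex 3.8 1.4 0.6
   vertex 3.2 3.6 2.0
   vertex 4.8 3.0 4.6
  endloop
 endfacet
 facet normal -0.652 0.348 0.674
  outer loop
   vertex 2.8 0.8 3.8
   vertex 4.8 3.0 4.6
   vertex 2.4 1.6 3.0
  endloop
 endfacet
 facet normal -0.667 -0.667 -0.333
  outer loop
   vertex 2.8 0.8 3.8
   vertex 2.4 1.6 3.0
   vertex 3.8 1.4 0.6
  endloop
 endfacet
 facet normal 0.719 -0.688 0.096
  outer loop
   vertex 2.8 0.8 3.8
   vertex 3.8 1.4 0.6
   vertex 4.8 3.0 4.6
  endloop
 endfacet
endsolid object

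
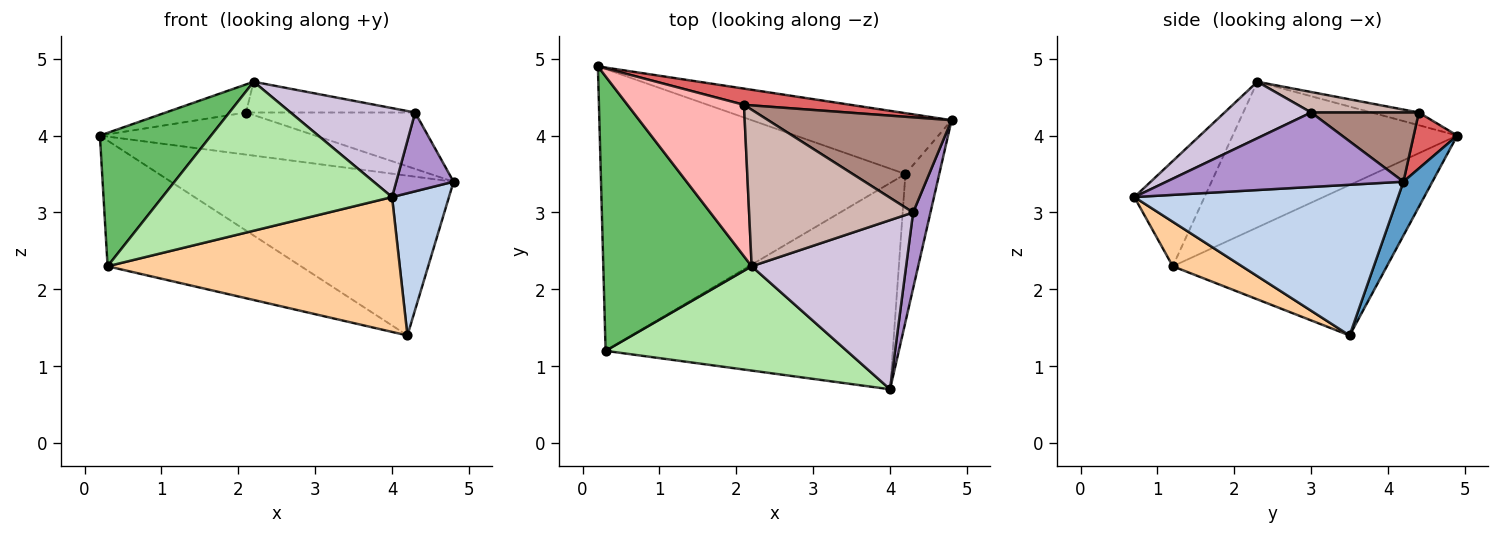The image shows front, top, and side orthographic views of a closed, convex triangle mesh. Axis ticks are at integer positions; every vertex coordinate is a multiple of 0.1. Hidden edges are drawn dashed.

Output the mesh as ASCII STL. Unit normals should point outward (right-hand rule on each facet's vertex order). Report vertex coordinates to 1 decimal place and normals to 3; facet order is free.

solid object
 facet normal 0.095 0.930 -0.354
  outer loop
   vertex 4.2 3.5 1.4
   vertex 0.2 4.9 4.0
   vertex 4.8 4.2 3.4
  endloop
 endfacet
 facet normal 0.955 -0.206 -0.214
  outer loop
   vertex 4.2 3.5 1.4
   vertex 4.8 4.2 3.4
   vertex 4.0 0.7 3.2
  endloop
 endfacet
 facet normal -0.411 0.371 -0.832
  outer loop
   vertex 0.3 1.2 2.3
   vertex 0.2 4.9 4.0
   vertex 4.2 3.5 1.4
  endloop
 endfacet
 facet normal 0.129 -0.543 -0.830
  outer loop
   vertex 0.3 1.2 2.3
   vertex 4.2 3.5 1.4
   vertex 4.0 0.7 3.2
  endloop
 endfacet
 facet normal -0.662 -0.328 0.674
  outer loop
   vertex 2.2 2.3 4.7
   vertex 0.2 4.9 4.0
   vertex 0.3 1.2 2.3
  endloop
 endfacet
 facet normal -0.243 -0.795 0.556
  outer loop
   vertex 2.2 2.3 4.7
   vertex 0.3 1.2 2.3
   vertex 4.0 0.7 3.2
  endloop
 endfacet
 facet normal 0.186 0.917 0.353
  outer loop
   vertex 2.1 4.4 4.3
   vertex 4.8 4.2 3.4
   vertex 0.2 4.9 4.0
  endloop
 endfacet
 facet normal -0.107 0.181 0.978
  outer loop
   vertex 2.1 4.4 4.3
   vertex 0.2 4.9 4.0
   vertex 2.2 2.3 4.7
  endloop
 endfacet
 facet normal 0.948 -0.229 0.221
  outer loop
   vertex 4.3 3.0 4.3
   vertex 4.0 0.7 3.2
   vertex 4.8 4.2 3.4
  endloop
 endfacet
 facet normal 0.308 -0.443 0.842
  outer loop
   vertex 4.3 3.0 4.3
   vertex 2.2 2.3 4.7
   vertex 4.0 0.7 3.2
  endloop
 endfacet
 facet normal 0.309 0.485 0.818
  outer loop
   vertex 4.3 3.0 4.3
   vertex 4.8 4.2 3.4
   vertex 2.1 4.4 4.3
  endloop
 endfacet
 facet normal 0.122 0.191 0.974
  outer loop
   vertex 4.3 3.0 4.3
   vertex 2.1 4.4 4.3
   vertex 2.2 2.3 4.7
  endloop
 endfacet
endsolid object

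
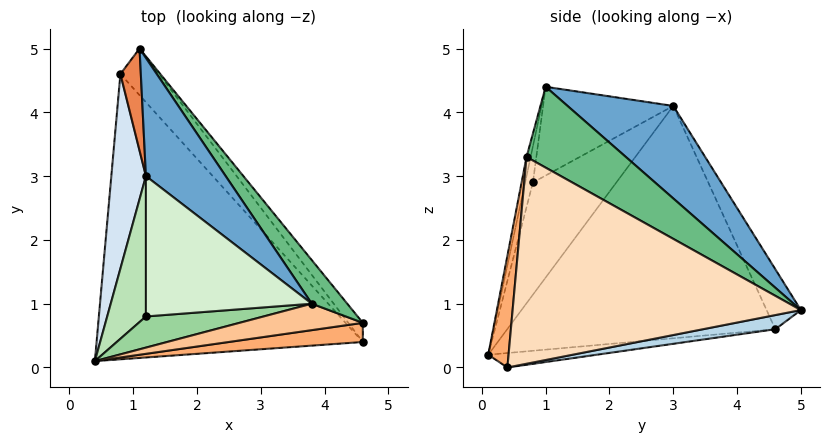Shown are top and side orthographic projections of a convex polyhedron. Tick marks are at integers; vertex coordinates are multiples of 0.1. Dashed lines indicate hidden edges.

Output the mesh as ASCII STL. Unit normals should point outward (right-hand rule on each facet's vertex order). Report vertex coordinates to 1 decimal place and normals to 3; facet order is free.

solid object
 facet normal 0.514 0.735 0.443
  outer loop
   vertex 1.2 3.0 4.1
   vertex 3.8 1.0 4.4
   vertex 1.1 5.0 0.9
  endloop
 endfacet
 facet normal -0.054 0.093 -0.994
  outer loop
   vertex 0.8 4.6 0.6
   vertex 4.6 0.4 0.0
   vertex 0.4 0.1 0.2
  endloop
 endfacet
 facet normal 0.315 0.407 -0.857
  outer loop
   vertex 0.8 4.6 0.6
   vertex 1.1 5.0 0.9
   vertex 4.6 0.4 0.0
  endloop
 endfacet
 facet normal -0.986 0.075 0.147
  outer loop
   vertex 0.8 4.6 0.6
   vertex 0.4 0.1 0.2
   vertex 1.2 3.0 4.1
  endloop
 endfacet
 facet normal -0.857 0.424 0.292
  outer loop
   vertex 0.8 4.6 0.6
   vertex 1.2 3.0 4.1
   vertex 1.1 5.0 0.9
  endloop
 endfacet
 facet normal 0.075 -0.993 0.090
  outer loop
   vertex 4.6 0.7 3.3
   vertex 0.4 0.1 0.2
   vertex 4.6 0.4 0.0
  endloop
 endfacet
 facet normal -0.037 -0.971 0.238
  outer loop
   vertex 4.6 0.7 3.3
   vertex 3.8 1.0 4.4
   vertex 0.4 0.1 0.2
  endloop
 endfacet
 facet normal 0.789 0.611 -0.056
  outer loop
   vertex 4.6 0.7 3.3
   vertex 4.6 0.4 0.0
   vertex 1.1 5.0 0.9
  endloop
 endfacet
 facet normal 0.657 0.696 0.288
  outer loop
   vertex 4.6 0.7 3.3
   vertex 1.1 5.0 0.9
   vertex 3.8 1.0 4.4
  endloop
 endfacet
 facet normal -0.084 -0.958 0.273
  outer loop
   vertex 1.2 0.8 2.9
   vertex 0.4 0.1 0.2
   vertex 3.8 1.0 4.4
  endloop
 endfacet
 facet normal -0.931 -0.175 0.321
  outer loop
   vertex 1.2 0.8 2.9
   vertex 1.2 3.0 4.1
   vertex 0.4 0.1 0.2
  endloop
 endfacet
 facet normal -0.425 -0.433 0.795
  outer loop
   vertex 1.2 0.8 2.9
   vertex 3.8 1.0 4.4
   vertex 1.2 3.0 4.1
  endloop
 endfacet
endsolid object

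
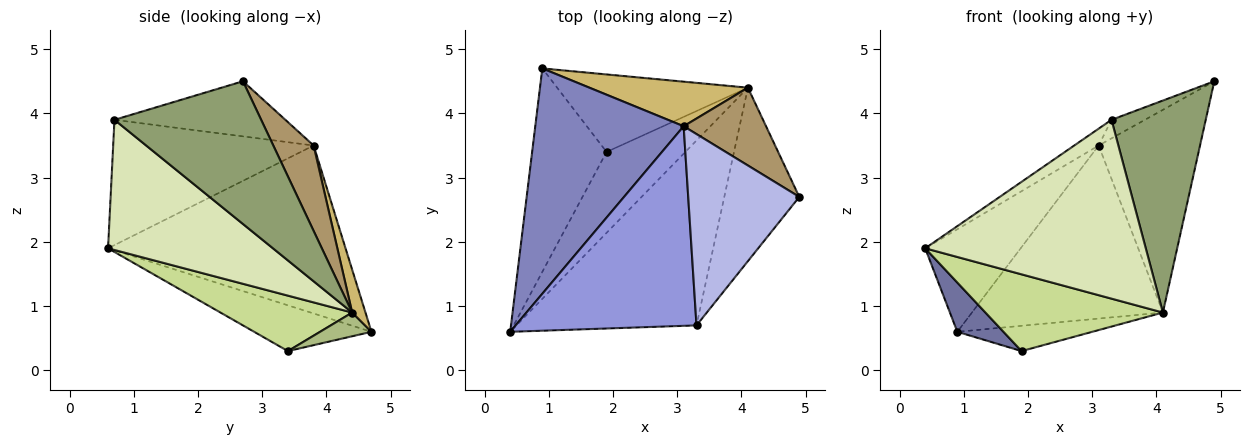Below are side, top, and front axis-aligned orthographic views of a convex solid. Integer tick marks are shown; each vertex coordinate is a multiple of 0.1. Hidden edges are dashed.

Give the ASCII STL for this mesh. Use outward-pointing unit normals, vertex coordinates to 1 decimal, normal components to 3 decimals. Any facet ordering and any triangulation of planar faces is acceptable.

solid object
 facet normal -0.513 -0.202 -0.834
  outer loop
   vertex 1.9 3.4 0.3
   vertex 0.4 0.6 1.9
   vertex 0.9 4.7 0.6
  endloop
 endfacet
 facet normal -0.718 0.289 0.634
  outer loop
   vertex 3.1 3.8 3.5
   vertex 0.9 4.7 0.6
   vertex 0.4 0.6 1.9
  endloop
 endfacet
 facet normal -0.568 0.069 0.820
  outer loop
   vertex 3.3 0.7 3.9
   vertex 3.1 3.8 3.5
   vertex 0.4 0.6 1.9
  endloop
 endfacet
 facet normal -0.443 0.087 0.892
  outer loop
   vertex 3.3 0.7 3.9
   vertex 4.9 2.7 4.5
   vertex 3.1 3.8 3.5
  endloop
 endfacet
 facet normal 0.770 -0.494 -0.404
  outer loop
   vertex 4.1 4.4 0.9
   vertex 4.9 2.7 4.5
   vertex 3.3 0.7 3.9
  endloop
 endfacet
 facet normal 0.117 0.308 -0.944
  outer loop
   vertex 4.1 4.4 0.9
   vertex 1.9 3.4 0.3
   vertex 0.9 4.7 0.6
  endloop
 endfacet
 facet normal 0.455 -0.613 -0.646
  outer loop
   vertex 4.1 4.4 0.9
   vertex 0.4 0.6 1.9
   vertex 1.9 3.4 0.3
  endloop
 endfacet
 facet normal 0.461 -0.617 -0.638
  outer loop
   vertex 4.1 4.4 0.9
   vertex 3.3 0.7 3.9
   vertex 0.4 0.6 1.9
  endloop
 endfacet
 facet normal 0.348 0.875 0.336
  outer loop
   vertex 4.1 4.4 0.9
   vertex 3.1 3.8 3.5
   vertex 4.9 2.7 4.5
  endloop
 endfacet
 facet normal 0.067 0.966 0.249
  outer loop
   vertex 4.1 4.4 0.9
   vertex 0.9 4.7 0.6
   vertex 3.1 3.8 3.5
  endloop
 endfacet
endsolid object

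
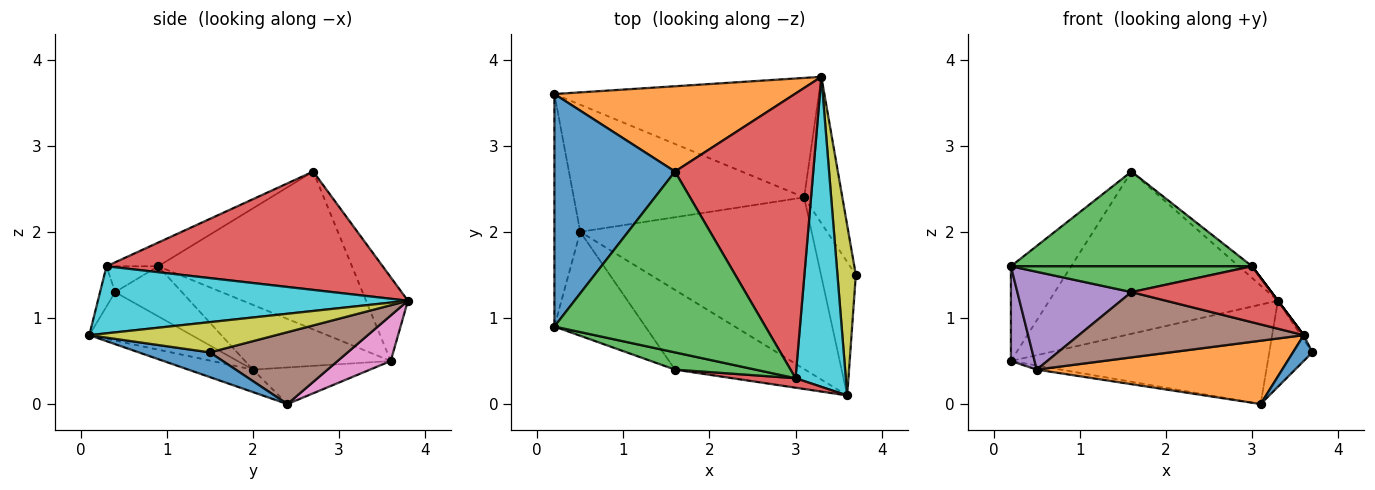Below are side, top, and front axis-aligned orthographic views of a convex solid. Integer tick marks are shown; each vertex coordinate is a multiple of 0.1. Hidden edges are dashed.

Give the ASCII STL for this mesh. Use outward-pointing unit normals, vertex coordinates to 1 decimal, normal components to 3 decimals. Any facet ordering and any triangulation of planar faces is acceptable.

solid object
 facet normal -0.772 0.240 0.589
  outer loop
   vertex 0.2 3.6 0.5
   vertex 0.2 0.9 1.6
   vertex 1.6 2.7 2.7
  endloop
 endfacet
 facet normal -0.160 0.874 0.459
  outer loop
   vertex 0.2 3.6 0.5
   vertex 1.6 2.7 2.7
   vertex 3.3 3.8 1.2
  endloop
 endfacet
 facet normal -0.099 -0.462 0.881
  outer loop
   vertex 3.0 0.3 1.6
   vertex 1.6 2.7 2.7
   vertex 0.2 0.9 1.6
  endloop
 endfacet
 facet normal 0.650 0.031 0.759
  outer loop
   vertex 3.0 0.3 1.6
   vertex 3.3 3.8 1.2
   vertex 1.6 2.7 2.7
  endloop
 endfacet
 facet normal -0.918 -0.149 -0.366
  outer loop
   vertex 0.5 2.0 0.4
   vertex 0.2 0.9 1.6
   vertex 0.2 3.6 0.5
  endloop
 endfacet
 facet normal 0.851 0.266 -0.452
  outer loop
   vertex 3.1 2.4 0.0
   vertex 3.3 3.8 1.2
   vertex 3.7 1.5 0.6
  endloop
 endfacet
 facet normal 0.131 0.634 -0.762
  outer loop
   vertex 3.1 2.4 0.0
   vertex 0.2 3.6 0.5
   vertex 3.3 3.8 1.2
  endloop
 endfacet
 facet normal -0.157 0.032 -0.987
  outer loop
   vertex 3.1 2.4 0.0
   vertex 0.5 2.0 0.4
   vertex 0.2 3.6 0.5
  endloop
 endfacet
 facet normal 0.855 0.013 0.519
  outer loop
   vertex 3.6 0.1 0.8
   vertex 3.7 1.5 0.6
   vertex 3.3 3.8 1.2
  endloop
 endfacet
 facet normal 0.800 0.000 0.600
  outer loop
   vertex 3.6 0.1 0.8
   vertex 3.3 3.8 1.2
   vertex 3.0 0.3 1.6
  endloop
 endfacet
 facet normal 0.572 -0.156 -0.806
  outer loop
   vertex 3.6 0.1 0.8
   vertex 3.1 2.4 0.0
   vertex 3.7 1.5 0.6
  endloop
 endfacet
 facet normal -0.091 -0.345 -0.934
  outer loop
   vertex 3.6 0.1 0.8
   vertex 0.5 2.0 0.4
   vertex 3.1 2.4 0.0
  endloop
 endfacet
 facet normal -0.176 -0.819 0.546
  outer loop
   vertex 1.6 0.4 1.3
   vertex 3.0 0.3 1.6
   vertex 0.2 0.9 1.6
  endloop
 endfacet
 facet normal -0.106 -0.980 0.166
  outer loop
   vertex 1.6 0.4 1.3
   vertex 3.6 0.1 0.8
   vertex 3.0 0.3 1.6
  endloop
 endfacet
 facet normal -0.372 -0.636 -0.676
  outer loop
   vertex 1.6 0.4 1.3
   vertex 0.2 0.9 1.6
   vertex 0.5 2.0 0.4
  endloop
 endfacet
 facet normal -0.277 -0.609 -0.743
  outer loop
   vertex 1.6 0.4 1.3
   vertex 0.5 2.0 0.4
   vertex 3.6 0.1 0.8
  endloop
 endfacet
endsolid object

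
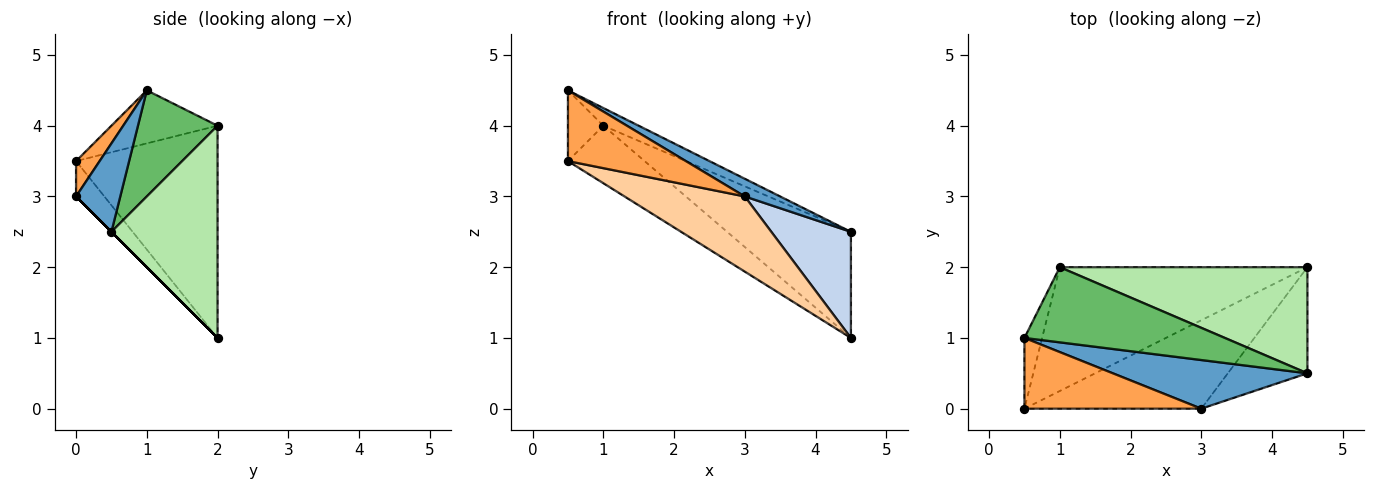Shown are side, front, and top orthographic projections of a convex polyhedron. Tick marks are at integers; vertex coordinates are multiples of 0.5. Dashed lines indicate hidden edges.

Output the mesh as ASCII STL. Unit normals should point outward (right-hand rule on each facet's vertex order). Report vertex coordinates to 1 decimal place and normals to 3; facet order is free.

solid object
 facet normal 0.393 -0.314 0.864
  outer loop
   vertex 3.0 0.0 3.0
   vertex 4.5 0.5 2.5
   vertex 0.5 1.0 4.5
  endloop
 endfacet
 facet normal 0.000 -0.707 -0.707
  outer loop
   vertex 3.0 0.0 3.0
   vertex 4.5 2.0 1.0
   vertex 4.5 0.5 2.5
  endloop
 endfacet
 facet normal 0.140 -0.700 0.700
  outer loop
   vertex 0.5 0.0 3.5
   vertex 3.0 0.0 3.0
   vertex 0.5 1.0 4.5
  endloop
 endfacet
 facet normal -0.151 -0.640 -0.753
  outer loop
   vertex 0.5 0.0 3.5
   vertex 4.5 2.0 1.0
   vertex 3.0 0.0 3.0
  endloop
 endfacet
 facet normal 0.458 0.204 0.865
  outer loop
   vertex 1.0 2.0 4.0
   vertex 0.5 1.0 4.5
   vertex 4.5 0.5 2.5
  endloop
 endfacet
 facet normal 0.518 0.605 0.605
  outer loop
   vertex 1.0 2.0 4.0
   vertex 4.5 0.5 2.5
   vertex 4.5 2.0 1.0
  endloop
 endfacet
 facet normal -0.905 0.302 -0.302
  outer loop
   vertex 1.0 2.0 4.0
   vertex 0.5 0.0 3.5
   vertex 0.5 1.0 4.5
  endloop
 endfacet
 facet normal -0.614 0.332 -0.716
  outer loop
   vertex 1.0 2.0 4.0
   vertex 4.5 2.0 1.0
   vertex 0.5 0.0 3.5
  endloop
 endfacet
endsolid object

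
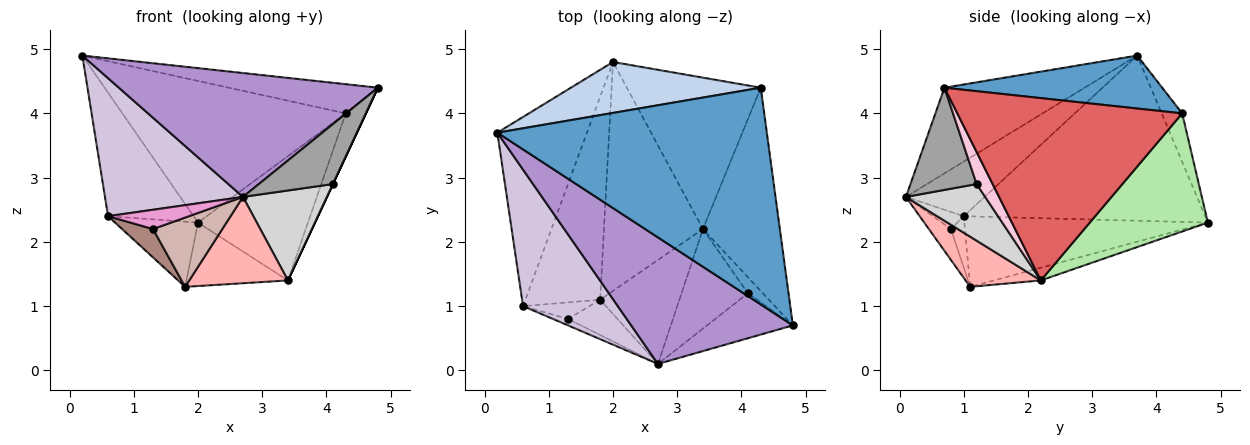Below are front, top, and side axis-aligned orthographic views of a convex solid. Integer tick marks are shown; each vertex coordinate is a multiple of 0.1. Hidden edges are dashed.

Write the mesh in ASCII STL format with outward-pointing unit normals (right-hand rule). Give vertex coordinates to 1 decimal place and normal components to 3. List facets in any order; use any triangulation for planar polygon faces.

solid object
 facet normal 0.191 0.131 0.973
  outer loop
   vertex 4.3 4.4 4.0
   vertex 0.2 3.7 4.9
   vertex 4.8 0.7 4.4
  endloop
 endfacet
 facet normal -0.086 0.938 0.337
  outer loop
   vertex 4.3 4.4 4.0
   vertex 2.0 4.8 2.3
   vertex 0.2 3.7 4.9
  endloop
 endfacet
 facet normal -0.839 0.297 -0.455
  outer loop
   vertex 0.6 1.0 2.4
   vertex 0.2 3.7 4.9
   vertex 2.0 4.8 2.3
  endloop
 endfacet
 facet normal -0.668 0.228 -0.708
  outer loop
   vertex 0.6 1.0 2.4
   vertex 2.0 4.8 2.3
   vertex 1.8 1.1 1.3
  endloop
 endfacet
 facet normal -0.122 0.265 -0.956
  outer loop
   vertex 3.4 2.2 1.4
   vertex 1.8 1.1 1.3
   vertex 2.0 4.8 2.3
  endloop
 endfacet
 facet normal 0.563 0.524 -0.639
  outer loop
   vertex 3.4 2.2 1.4
   vertex 2.0 4.8 2.3
   vertex 4.3 4.4 4.0
  endloop
 endfacet
 facet normal 0.918 0.082 -0.387
  outer loop
   vertex 3.4 2.2 1.4
   vertex 4.3 4.4 4.0
   vertex 4.8 0.7 4.4
  endloop
 endfacet
 facet normal 0.438 -0.574 -0.692
  outer loop
   vertex 2.7 0.1 2.7
   vertex 1.8 1.1 1.3
   vertex 3.4 2.2 1.4
  endloop
 endfacet
 facet normal -0.354 -0.654 0.668
  outer loop
   vertex 2.7 0.1 2.7
   vertex 4.8 0.7 4.4
   vertex 0.2 3.7 4.9
  endloop
 endfacet
 facet normal -0.376 -0.659 0.652
  outer loop
   vertex 2.7 0.1 2.7
   vertex 0.2 3.7 4.9
   vertex 0.6 1.0 2.4
  endloop
 endfacet
 facet normal -0.364 -0.804 -0.470
  outer loop
   vertex 1.3 0.8 2.2
   vertex 0.6 1.0 2.4
   vertex 1.8 1.1 1.3
  endloop
 endfacet
 facet normal -0.272 -0.857 -0.437
  outer loop
   vertex 1.3 0.8 2.2
   vertex 1.8 1.1 1.3
   vertex 2.7 0.1 2.7
  endloop
 endfacet
 facet normal -0.340 -0.892 -0.297
  outer loop
   vertex 1.3 0.8 2.2
   vertex 2.7 0.1 2.7
   vertex 0.6 1.0 2.4
  endloop
 endfacet
 facet normal 0.906 0.000 -0.423
  outer loop
   vertex 4.1 1.2 2.9
   vertex 3.4 2.2 1.4
   vertex 4.8 0.7 4.4
  endloop
 endfacet
 facet normal 0.581 -0.651 -0.488
  outer loop
   vertex 4.1 1.2 2.9
   vertex 4.8 0.7 4.4
   vertex 2.7 0.1 2.7
  endloop
 endfacet
 facet normal 0.535 -0.566 -0.627
  outer loop
   vertex 4.1 1.2 2.9
   vertex 2.7 0.1 2.7
   vertex 3.4 2.2 1.4
  endloop
 endfacet
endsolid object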